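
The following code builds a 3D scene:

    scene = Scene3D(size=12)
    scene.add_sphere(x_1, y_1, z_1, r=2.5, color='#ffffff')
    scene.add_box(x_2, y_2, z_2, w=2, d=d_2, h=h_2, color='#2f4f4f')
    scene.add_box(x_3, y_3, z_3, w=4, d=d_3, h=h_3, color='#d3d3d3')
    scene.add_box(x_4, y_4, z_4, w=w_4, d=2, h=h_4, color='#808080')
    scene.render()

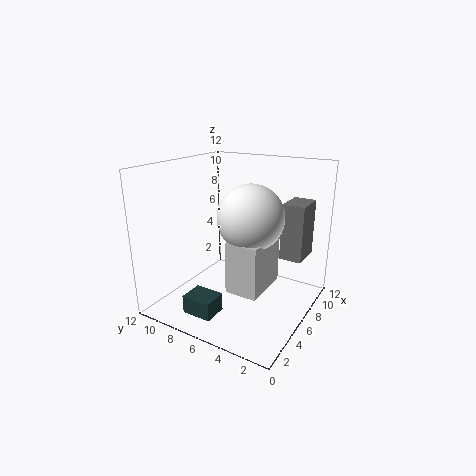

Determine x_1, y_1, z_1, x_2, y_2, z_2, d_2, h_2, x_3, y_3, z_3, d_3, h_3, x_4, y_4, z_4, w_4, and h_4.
x_1 = 4.5, y_1 = 4, z_1 = 8.5, x_2 = 1.5, y_2 = 6, z_2 = 0.5, d_2 = 2.5, h_2 = 1.5, x_3 = 2.5, y_3 = 2.5, z_3 = 3, d_3 = 2.5, h_3 = 4, x_4 = 9, y_4 = 1.5, z_4 = 3.5, w_4 = 3, h_4 = 5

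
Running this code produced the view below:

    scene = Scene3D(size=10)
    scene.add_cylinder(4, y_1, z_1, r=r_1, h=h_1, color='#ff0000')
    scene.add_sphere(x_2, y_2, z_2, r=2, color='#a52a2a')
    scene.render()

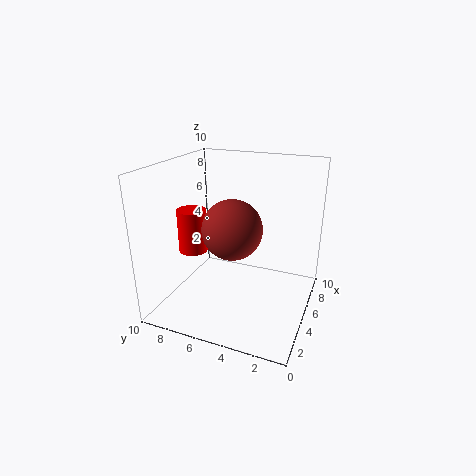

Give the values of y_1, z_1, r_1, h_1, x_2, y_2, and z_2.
y_1 = 8
z_1 = 4
r_1 = 1
h_1 = 3
x_2 = 4
y_2 = 5
z_2 = 6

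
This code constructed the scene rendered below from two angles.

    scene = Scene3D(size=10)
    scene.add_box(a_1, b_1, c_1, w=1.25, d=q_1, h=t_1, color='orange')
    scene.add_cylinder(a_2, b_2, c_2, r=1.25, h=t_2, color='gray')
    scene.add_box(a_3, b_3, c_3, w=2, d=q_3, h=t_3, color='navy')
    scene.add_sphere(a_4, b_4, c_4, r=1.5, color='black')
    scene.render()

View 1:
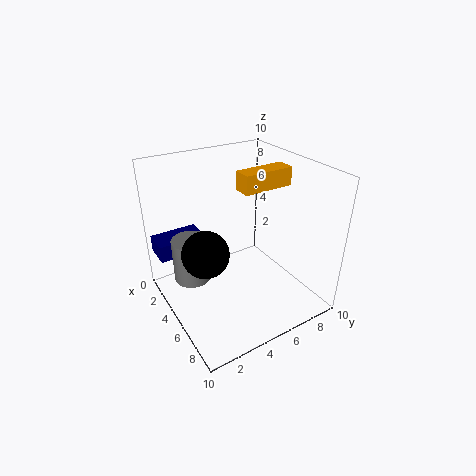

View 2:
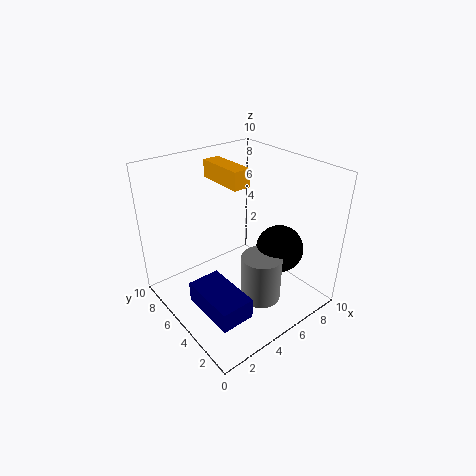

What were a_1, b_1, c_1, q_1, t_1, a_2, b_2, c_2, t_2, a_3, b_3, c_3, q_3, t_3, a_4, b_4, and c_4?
a_1 = 4.75
b_1 = 5
c_1 = 8.5
q_1 = 3.5
t_1 = 1.25
a_2 = 4.25
b_2 = 1.75
c_2 = 2.5
t_2 = 3
a_3 = 0.25
b_3 = 0.25
c_3 = 3
q_3 = 3.5
t_3 = 1.25
a_4 = 6
b_4 = 2
c_4 = 5.25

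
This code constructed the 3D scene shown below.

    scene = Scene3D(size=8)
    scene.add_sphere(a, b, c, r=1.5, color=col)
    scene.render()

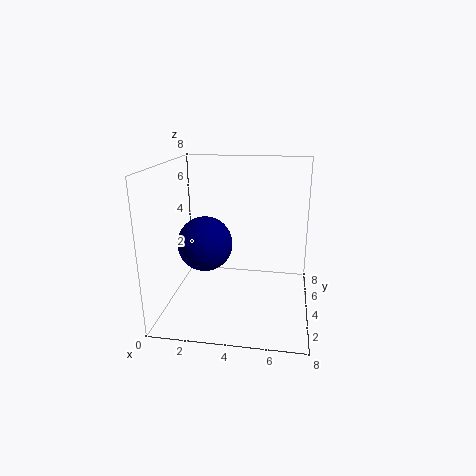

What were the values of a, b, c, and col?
a = 2.25; b = 3.5; c = 3.75; col = 'navy'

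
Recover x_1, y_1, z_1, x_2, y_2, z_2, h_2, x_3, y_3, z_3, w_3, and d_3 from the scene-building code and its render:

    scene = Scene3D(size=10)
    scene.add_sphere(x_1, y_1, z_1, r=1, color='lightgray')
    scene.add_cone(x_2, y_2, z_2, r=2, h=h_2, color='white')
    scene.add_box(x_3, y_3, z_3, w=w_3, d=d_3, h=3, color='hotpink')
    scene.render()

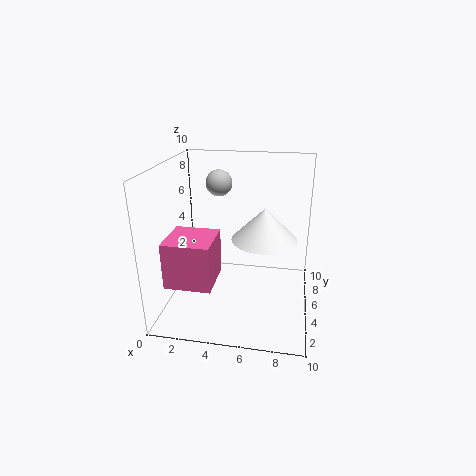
x_1 = 3
y_1 = 8
z_1 = 8
x_2 = 7
y_2 = 3
z_2 = 6
h_2 = 2
x_3 = 1
y_3 = 1
z_3 = 3
w_3 = 3
d_3 = 3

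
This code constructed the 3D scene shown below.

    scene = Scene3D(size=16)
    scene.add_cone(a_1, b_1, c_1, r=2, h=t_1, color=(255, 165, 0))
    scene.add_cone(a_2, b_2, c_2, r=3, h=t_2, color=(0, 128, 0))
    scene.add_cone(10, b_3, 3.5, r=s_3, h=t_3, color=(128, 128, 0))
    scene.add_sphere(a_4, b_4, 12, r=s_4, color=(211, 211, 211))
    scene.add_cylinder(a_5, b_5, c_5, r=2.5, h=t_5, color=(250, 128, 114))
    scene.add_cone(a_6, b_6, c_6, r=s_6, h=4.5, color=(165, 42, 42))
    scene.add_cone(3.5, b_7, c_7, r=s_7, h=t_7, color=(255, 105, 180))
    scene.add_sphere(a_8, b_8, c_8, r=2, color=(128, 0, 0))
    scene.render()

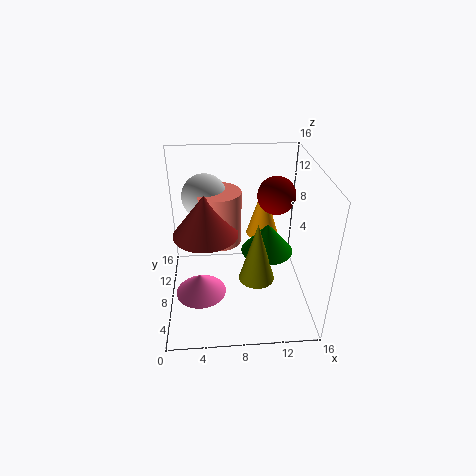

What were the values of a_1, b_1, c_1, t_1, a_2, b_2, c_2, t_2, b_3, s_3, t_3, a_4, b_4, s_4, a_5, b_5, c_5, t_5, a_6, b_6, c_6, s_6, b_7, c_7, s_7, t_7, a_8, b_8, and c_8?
a_1 = 11.5
b_1 = 13
c_1 = 5.5
t_1 = 6.5
a_2 = 11.5
b_2 = 9
c_2 = 5.5
t_2 = 3.5
b_3 = 6.5
s_3 = 2
t_3 = 7
a_4 = 4.5
b_4 = 10.5
s_4 = 2.5
a_5 = 6
b_5 = 9.5
c_5 = 7
t_5 = 6
a_6 = 4.5
b_6 = 7.5
c_6 = 9
s_6 = 3.5
b_7 = 8
c_7 = 0.5
s_7 = 3
t_7 = 2.5
a_8 = 12
b_8 = 8
c_8 = 13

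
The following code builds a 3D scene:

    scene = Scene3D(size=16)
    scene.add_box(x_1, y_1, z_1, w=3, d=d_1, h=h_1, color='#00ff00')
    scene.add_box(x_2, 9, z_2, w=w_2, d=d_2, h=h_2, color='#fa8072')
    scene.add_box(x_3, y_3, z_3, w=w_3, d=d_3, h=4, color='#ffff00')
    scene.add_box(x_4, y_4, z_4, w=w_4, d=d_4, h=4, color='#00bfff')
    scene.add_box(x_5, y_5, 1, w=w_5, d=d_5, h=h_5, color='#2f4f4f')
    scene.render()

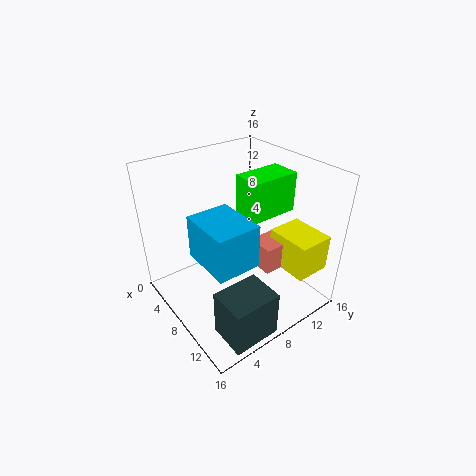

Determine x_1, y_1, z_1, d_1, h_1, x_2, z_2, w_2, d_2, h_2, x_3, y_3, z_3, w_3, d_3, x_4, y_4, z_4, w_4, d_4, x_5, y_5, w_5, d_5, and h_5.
x_1 = 9, y_1 = 7, z_1 = 12, d_1 = 5, h_1 = 4, x_2 = 9, z_2 = 5, w_2 = 3, d_2 = 3, h_2 = 3, x_3 = 10, y_3 = 11, z_3 = 5, w_3 = 5, d_3 = 4, x_4 = 10, y_4 = 1, z_4 = 10, w_4 = 5, d_4 = 4, x_5 = 12, y_5 = 2, w_5 = 4, d_5 = 5, h_5 = 5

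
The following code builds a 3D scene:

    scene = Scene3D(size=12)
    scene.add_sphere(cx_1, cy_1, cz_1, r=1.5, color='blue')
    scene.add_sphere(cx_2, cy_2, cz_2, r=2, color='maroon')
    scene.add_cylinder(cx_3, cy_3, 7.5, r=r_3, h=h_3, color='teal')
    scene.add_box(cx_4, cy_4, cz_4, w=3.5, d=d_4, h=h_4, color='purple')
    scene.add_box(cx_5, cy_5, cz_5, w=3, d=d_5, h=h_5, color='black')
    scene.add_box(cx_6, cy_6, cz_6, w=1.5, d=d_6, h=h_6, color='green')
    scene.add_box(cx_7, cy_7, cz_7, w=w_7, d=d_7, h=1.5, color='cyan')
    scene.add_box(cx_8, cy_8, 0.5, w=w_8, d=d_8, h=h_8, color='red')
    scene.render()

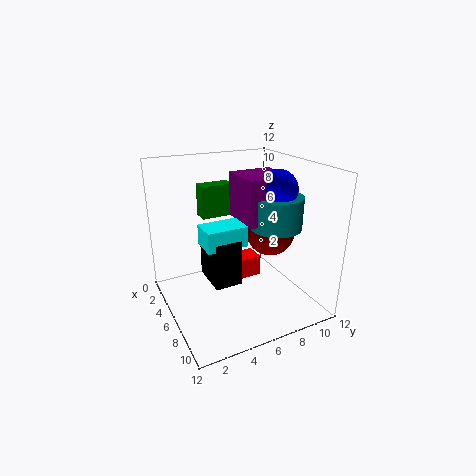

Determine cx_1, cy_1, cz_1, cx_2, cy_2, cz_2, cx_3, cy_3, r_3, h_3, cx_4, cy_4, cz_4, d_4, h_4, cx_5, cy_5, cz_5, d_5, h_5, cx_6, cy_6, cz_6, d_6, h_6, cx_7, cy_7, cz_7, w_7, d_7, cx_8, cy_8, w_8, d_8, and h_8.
cx_1 = 8.5, cy_1 = 8, cz_1 = 10.5, cx_2 = 7, cy_2 = 8.5, cz_2 = 6.5, cx_3 = 8.5, cy_3 = 8, r_3 = 2, h_3 = 2.5, cx_4 = 5.5, cy_4 = 5.5, cz_4 = 8, d_4 = 3.5, h_4 = 3.5, cx_5 = 6.5, cy_5 = 2.5, cz_5 = 4, d_5 = 2, h_5 = 3.5, cx_6 = 0.5, cy_6 = 4.5, cz_6 = 6.5, d_6 = 3, h_6 = 3, cx_7 = 7.5, cy_7 = 2, cz_7 = 7, w_7 = 2, d_7 = 3, cx_8 = 2, cy_8 = 7, w_8 = 2, d_8 = 2.5, h_8 = 2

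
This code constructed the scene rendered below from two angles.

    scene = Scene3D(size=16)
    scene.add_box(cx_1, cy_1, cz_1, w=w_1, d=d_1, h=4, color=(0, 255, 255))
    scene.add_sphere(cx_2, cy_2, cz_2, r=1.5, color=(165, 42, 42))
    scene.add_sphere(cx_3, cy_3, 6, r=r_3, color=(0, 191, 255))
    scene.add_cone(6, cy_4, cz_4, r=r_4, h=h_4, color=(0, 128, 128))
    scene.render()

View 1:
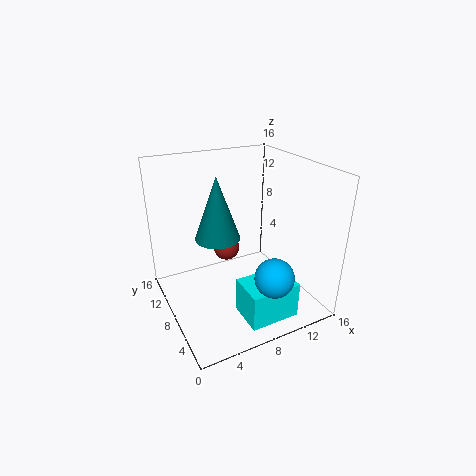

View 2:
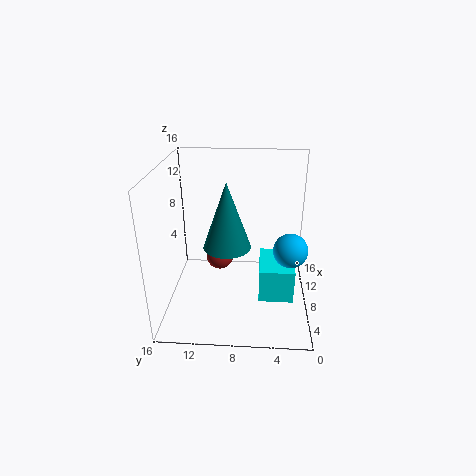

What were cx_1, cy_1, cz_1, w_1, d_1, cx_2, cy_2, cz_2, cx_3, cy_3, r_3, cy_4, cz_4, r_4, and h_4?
cx_1 = 6.5
cy_1 = 1.5
cz_1 = 0.5
w_1 = 5.5
d_1 = 4
cx_2 = 7.5
cy_2 = 10
cz_2 = 6
cx_3 = 9
cy_3 = 2
r_3 = 2
cy_4 = 9
cz_4 = 8
r_4 = 2.5
h_4 = 7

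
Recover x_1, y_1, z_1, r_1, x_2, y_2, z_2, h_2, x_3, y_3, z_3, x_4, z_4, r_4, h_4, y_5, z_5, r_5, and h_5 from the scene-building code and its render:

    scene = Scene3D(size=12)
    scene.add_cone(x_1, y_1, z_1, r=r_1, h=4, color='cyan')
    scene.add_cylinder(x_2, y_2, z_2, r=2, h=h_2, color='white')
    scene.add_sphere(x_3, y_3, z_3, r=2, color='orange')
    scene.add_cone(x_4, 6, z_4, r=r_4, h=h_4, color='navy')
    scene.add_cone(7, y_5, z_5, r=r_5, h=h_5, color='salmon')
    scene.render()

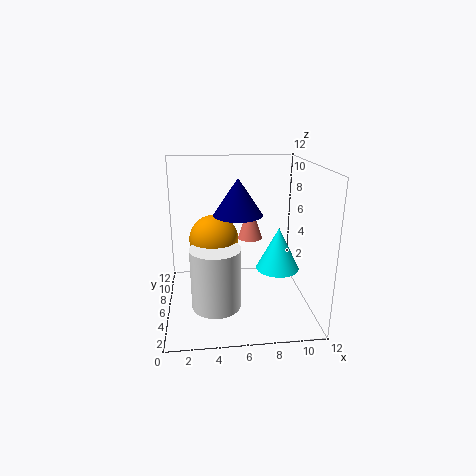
x_1 = 10, y_1 = 8, z_1 = 2, r_1 = 2, x_2 = 4, y_2 = 4, z_2 = 1, h_2 = 5, x_3 = 4, y_3 = 6, z_3 = 6, x_4 = 6, z_4 = 8, r_4 = 2, h_4 = 3, y_5 = 6, z_5 = 6, r_5 = 1, h_5 = 3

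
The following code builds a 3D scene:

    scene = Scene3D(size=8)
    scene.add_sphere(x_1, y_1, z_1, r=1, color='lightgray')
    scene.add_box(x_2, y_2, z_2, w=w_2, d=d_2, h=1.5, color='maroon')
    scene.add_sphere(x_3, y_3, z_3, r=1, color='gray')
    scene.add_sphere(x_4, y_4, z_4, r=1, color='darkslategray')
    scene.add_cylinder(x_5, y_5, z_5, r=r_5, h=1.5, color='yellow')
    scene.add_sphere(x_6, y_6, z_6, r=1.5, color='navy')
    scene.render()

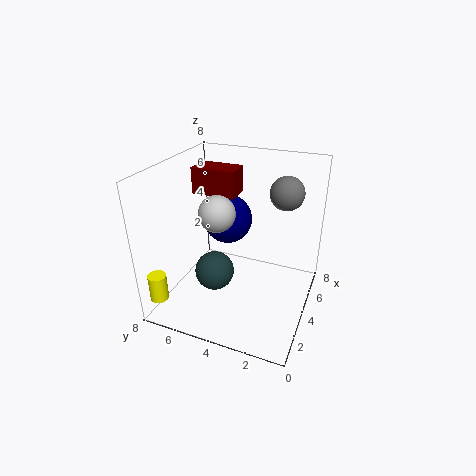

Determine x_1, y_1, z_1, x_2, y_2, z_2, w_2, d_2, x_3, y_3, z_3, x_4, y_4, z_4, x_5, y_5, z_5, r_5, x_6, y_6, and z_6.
x_1 = 3.5
y_1 = 5
z_1 = 5.5
x_2 = 4.5
y_2 = 4.5
z_2 = 6
w_2 = 1.5
d_2 = 2.5
x_3 = 6.5
y_3 = 2
z_3 = 6
x_4 = 2
y_4 = 4.5
z_4 = 3
x_5 = 1
y_5 = 7.5
z_5 = 1
r_5 = 0.5
x_6 = 6
y_6 = 5.5
z_6 = 4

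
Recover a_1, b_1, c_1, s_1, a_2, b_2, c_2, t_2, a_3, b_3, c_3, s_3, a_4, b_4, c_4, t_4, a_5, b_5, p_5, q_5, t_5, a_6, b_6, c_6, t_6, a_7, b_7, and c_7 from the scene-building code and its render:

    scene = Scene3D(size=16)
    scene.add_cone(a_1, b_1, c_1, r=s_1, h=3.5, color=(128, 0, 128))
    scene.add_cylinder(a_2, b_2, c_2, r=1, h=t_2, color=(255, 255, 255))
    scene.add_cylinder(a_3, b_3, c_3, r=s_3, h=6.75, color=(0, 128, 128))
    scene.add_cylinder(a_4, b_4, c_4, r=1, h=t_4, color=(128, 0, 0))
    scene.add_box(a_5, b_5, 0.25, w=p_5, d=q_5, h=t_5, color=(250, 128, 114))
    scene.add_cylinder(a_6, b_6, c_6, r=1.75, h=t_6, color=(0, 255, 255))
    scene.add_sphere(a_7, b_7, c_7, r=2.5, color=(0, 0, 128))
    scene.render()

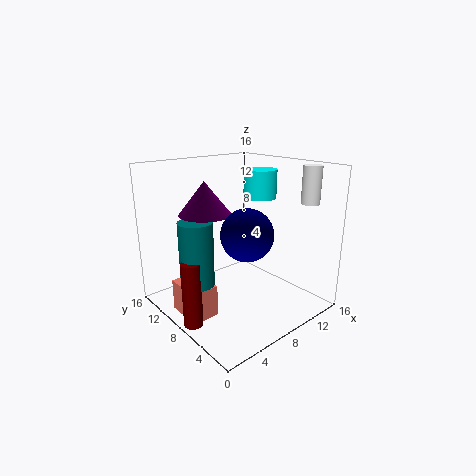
a_1 = 4.75
b_1 = 9.5
c_1 = 11
s_1 = 2.75
a_2 = 13.5
b_2 = 2.75
c_2 = 12
t_2 = 4
a_3 = 2.5
b_3 = 8
c_3 = 4.25
s_3 = 1.75
a_4 = 1.25
b_4 = 7.25
c_4 = 0.25
t_4 = 7
a_5 = 1.25
b_5 = 7
p_5 = 3
q_5 = 4.25
t_5 = 3.5
a_6 = 10
b_6 = 6.75
c_6 = 12.5
t_6 = 3
a_7 = 5.25
b_7 = 3.5
c_7 = 10.25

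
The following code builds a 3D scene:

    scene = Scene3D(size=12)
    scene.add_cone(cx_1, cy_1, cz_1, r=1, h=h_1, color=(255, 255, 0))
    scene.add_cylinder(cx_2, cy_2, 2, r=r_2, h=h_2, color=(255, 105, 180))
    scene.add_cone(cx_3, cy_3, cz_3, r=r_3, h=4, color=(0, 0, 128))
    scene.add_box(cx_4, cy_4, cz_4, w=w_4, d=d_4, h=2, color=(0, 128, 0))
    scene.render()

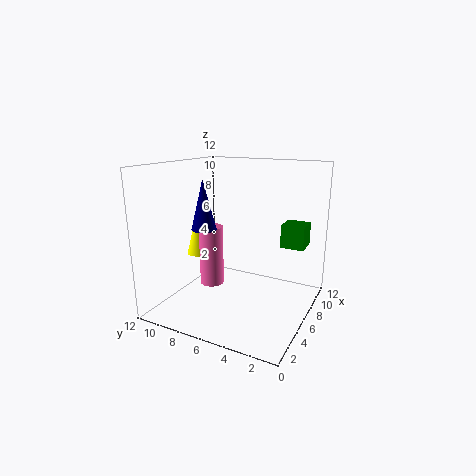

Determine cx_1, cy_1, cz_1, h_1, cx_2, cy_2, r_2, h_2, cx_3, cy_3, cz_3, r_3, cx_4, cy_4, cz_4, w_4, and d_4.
cx_1 = 6, cy_1 = 10, cz_1 = 4, h_1 = 4, cx_2 = 5, cy_2 = 8, r_2 = 1, h_2 = 5, cx_3 = 4, cy_3 = 8, cz_3 = 7, r_3 = 1, cx_4 = 8, cy_4 = 1, cz_4 = 5, w_4 = 2, d_4 = 2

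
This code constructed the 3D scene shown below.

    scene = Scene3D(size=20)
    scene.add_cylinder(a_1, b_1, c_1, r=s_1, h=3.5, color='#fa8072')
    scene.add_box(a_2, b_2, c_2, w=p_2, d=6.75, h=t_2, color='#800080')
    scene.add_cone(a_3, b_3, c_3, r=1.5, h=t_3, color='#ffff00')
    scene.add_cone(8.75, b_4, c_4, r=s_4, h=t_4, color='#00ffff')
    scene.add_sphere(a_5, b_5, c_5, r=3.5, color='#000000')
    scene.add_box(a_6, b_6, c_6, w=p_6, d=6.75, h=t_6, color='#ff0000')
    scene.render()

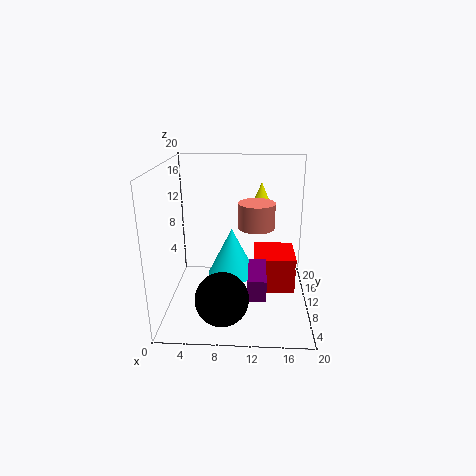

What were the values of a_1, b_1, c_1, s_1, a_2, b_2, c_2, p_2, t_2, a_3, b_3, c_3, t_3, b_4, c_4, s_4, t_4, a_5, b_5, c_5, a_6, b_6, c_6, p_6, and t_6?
a_1 = 12.5; b_1 = 10.25; c_1 = 11.5; s_1 = 2.5; a_2 = 11.5; b_2 = 5; c_2 = 3; p_2 = 2.5; t_2 = 3; a_3 = 13.25; b_3 = 18.25; c_3 = 12.5; t_3 = 3.5; b_4 = 14.75; c_4 = 2; s_4 = 3.75; t_4 = 7.5; a_5 = 8.25; b_5 = 4.25; c_5 = 3.75; a_6 = 12.25; b_6 = 11.25; c_6 = 0.5; p_6 = 6.25; t_6 = 5.5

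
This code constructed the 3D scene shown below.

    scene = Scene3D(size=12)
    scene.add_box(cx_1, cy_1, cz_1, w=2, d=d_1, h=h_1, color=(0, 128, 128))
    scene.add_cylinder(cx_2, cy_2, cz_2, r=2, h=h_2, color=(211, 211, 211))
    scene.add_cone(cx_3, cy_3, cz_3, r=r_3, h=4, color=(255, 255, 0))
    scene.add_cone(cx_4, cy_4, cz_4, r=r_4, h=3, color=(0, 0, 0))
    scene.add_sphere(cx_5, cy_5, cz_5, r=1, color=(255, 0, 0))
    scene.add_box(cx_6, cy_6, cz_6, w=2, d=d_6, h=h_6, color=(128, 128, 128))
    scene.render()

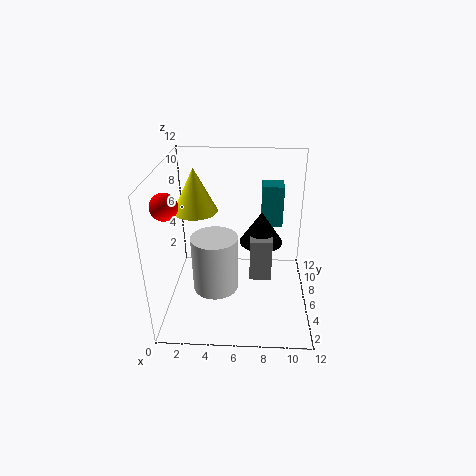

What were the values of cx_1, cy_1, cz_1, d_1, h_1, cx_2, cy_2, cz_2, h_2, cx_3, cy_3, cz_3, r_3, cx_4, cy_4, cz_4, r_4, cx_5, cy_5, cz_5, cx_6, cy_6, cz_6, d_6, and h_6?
cx_1 = 8
cy_1 = 10
cz_1 = 5
d_1 = 2
h_1 = 4
cx_2 = 4
cy_2 = 6
cz_2 = 1
h_2 = 5
cx_3 = 2
cy_3 = 9
cz_3 = 7
r_3 = 2
cx_4 = 8
cy_4 = 9
cz_4 = 4
r_4 = 2
cx_5 = 1
cy_5 = 3
cz_5 = 10
cx_6 = 7
cy_6 = 7
cz_6 = 1
d_6 = 2
h_6 = 4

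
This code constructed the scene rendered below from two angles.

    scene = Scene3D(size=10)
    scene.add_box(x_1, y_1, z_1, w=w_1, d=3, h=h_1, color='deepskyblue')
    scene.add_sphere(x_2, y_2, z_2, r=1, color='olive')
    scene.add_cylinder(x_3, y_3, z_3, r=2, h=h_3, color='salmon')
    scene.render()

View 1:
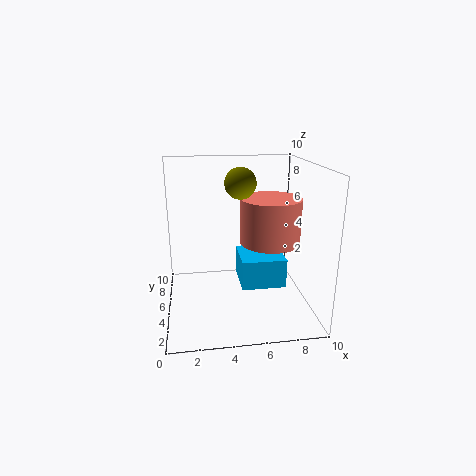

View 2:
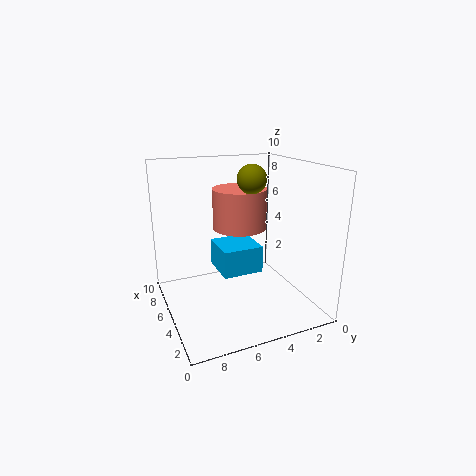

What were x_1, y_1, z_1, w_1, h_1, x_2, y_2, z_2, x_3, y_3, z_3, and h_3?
x_1 = 5, y_1 = 3, z_1 = 2, w_1 = 3, h_1 = 2, x_2 = 5, y_2 = 4, z_2 = 9, x_3 = 7, y_3 = 4, z_3 = 5, h_3 = 3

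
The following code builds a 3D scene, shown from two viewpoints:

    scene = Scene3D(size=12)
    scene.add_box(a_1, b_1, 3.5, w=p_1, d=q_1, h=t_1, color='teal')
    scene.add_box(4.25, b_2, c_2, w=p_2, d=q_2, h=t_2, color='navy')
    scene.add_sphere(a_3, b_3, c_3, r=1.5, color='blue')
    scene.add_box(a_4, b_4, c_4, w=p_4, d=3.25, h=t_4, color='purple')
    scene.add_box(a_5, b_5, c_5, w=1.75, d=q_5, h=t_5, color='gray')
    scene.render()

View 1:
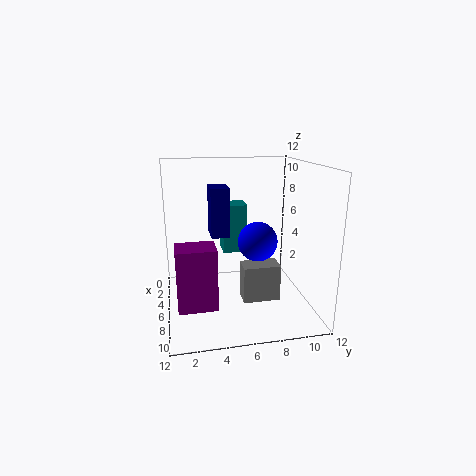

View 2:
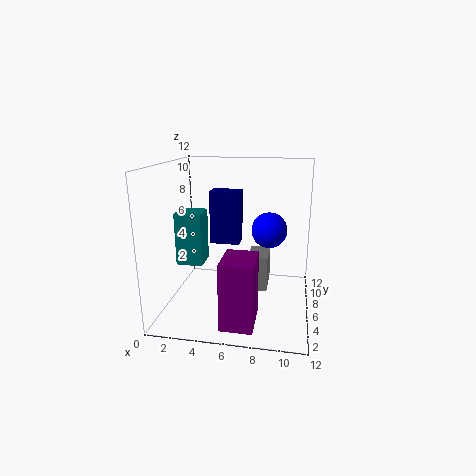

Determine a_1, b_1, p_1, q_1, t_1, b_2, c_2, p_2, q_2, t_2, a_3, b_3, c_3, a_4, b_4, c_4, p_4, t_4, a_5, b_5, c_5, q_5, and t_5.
a_1 = 0.75; b_1 = 5.25; p_1 = 2.25; q_1 = 2.25; t_1 = 4.5; b_2 = 3.75; c_2 = 6.25; p_2 = 2.25; q_2 = 1.5; t_2 = 4; a_3 = 8.5; b_3 = 7; c_3 = 6.5; a_4 = 5.5; b_4 = 0.75; c_4 = 0.5; p_4 = 2.5; t_4 = 5.25; a_5 = 6.75; b_5 = 6; c_5 = 1.25; q_5 = 3; t_5 = 3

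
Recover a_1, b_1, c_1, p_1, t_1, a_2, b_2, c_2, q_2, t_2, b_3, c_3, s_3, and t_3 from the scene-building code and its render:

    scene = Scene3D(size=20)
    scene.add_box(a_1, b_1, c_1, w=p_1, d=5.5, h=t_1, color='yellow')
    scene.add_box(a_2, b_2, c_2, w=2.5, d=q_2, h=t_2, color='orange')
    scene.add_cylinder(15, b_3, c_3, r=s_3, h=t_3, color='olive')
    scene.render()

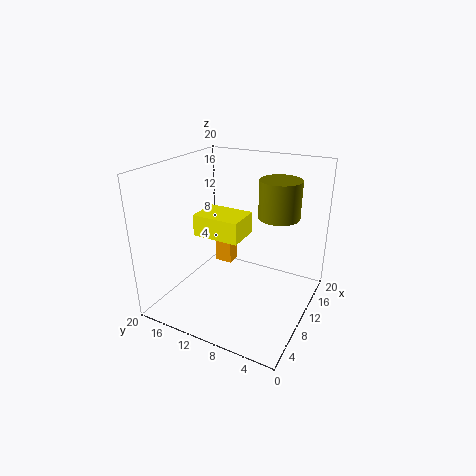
a_1 = 2
b_1 = 6
c_1 = 13.5
p_1 = 4
t_1 = 2.5
a_2 = 17.5
b_2 = 15.5
c_2 = 0.5
q_2 = 3
t_2 = 5
b_3 = 6
c_3 = 12
s_3 = 3
t_3 = 5.5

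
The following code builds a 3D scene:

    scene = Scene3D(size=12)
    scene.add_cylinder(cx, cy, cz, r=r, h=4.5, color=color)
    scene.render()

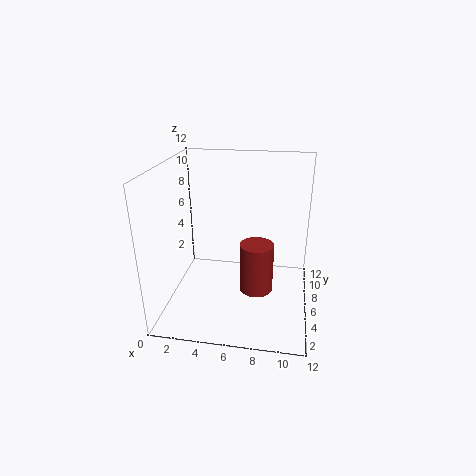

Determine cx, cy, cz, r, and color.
cx = 7.5; cy = 7; cz = 0.5; r = 1.5; color = 'brown'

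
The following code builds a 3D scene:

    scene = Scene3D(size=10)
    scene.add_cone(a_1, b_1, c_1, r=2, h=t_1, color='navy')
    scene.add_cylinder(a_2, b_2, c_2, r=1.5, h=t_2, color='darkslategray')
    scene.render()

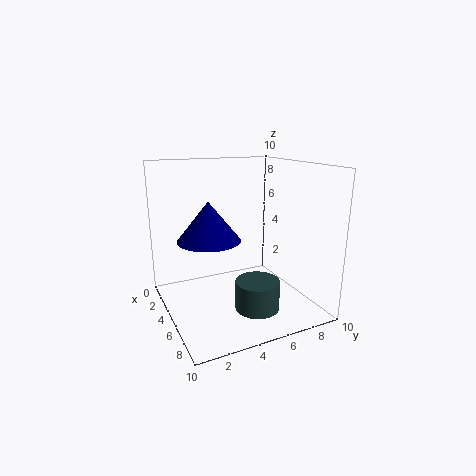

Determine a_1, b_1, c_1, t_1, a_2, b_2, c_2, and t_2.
a_1 = 6, b_1 = 2.5, c_1 = 5.5, t_1 = 2.5, a_2 = 7, b_2 = 5.5, c_2 = 0.5, t_2 = 2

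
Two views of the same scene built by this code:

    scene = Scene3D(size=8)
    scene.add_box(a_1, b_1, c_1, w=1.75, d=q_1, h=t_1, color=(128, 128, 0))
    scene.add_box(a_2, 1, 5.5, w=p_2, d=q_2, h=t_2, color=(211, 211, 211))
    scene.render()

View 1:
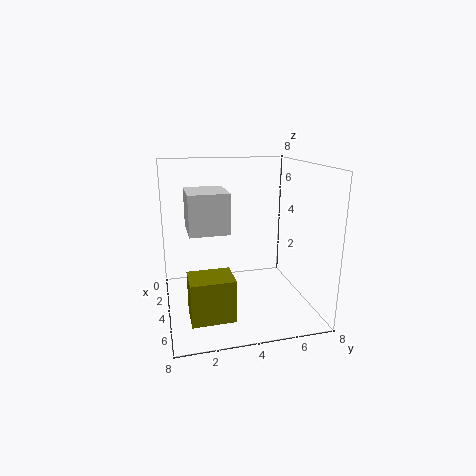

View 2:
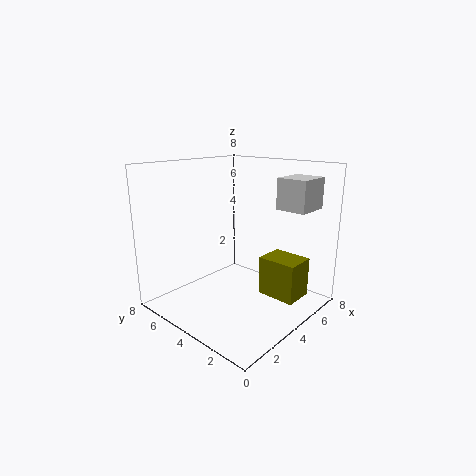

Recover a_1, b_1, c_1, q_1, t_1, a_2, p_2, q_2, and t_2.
a_1 = 5; b_1 = 1; c_1 = 0.5; q_1 = 2.25; t_1 = 2.25; a_2 = 5.75; p_2 = 2; q_2 = 1.75; t_2 = 1.75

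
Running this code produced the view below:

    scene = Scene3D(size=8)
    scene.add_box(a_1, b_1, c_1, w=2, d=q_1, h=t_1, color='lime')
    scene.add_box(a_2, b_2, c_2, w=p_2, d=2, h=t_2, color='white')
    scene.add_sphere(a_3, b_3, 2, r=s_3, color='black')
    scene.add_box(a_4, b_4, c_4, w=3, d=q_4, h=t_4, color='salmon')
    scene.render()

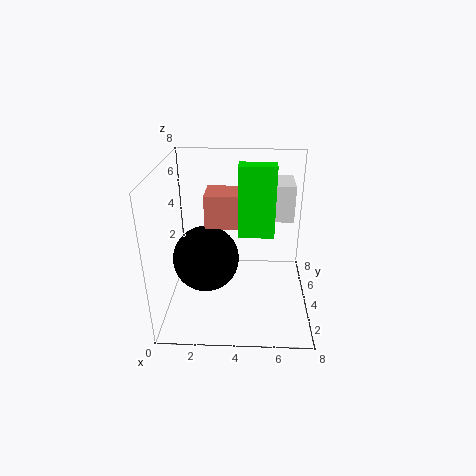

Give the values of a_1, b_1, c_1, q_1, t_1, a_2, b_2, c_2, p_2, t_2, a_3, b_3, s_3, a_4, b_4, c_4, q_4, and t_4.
a_1 = 4, b_1 = 4, c_1 = 4, q_1 = 1, t_1 = 4, a_2 = 5, b_2 = 4, c_2 = 5, p_2 = 2, t_2 = 2, a_3 = 2, b_3 = 5, s_3 = 2, a_4 = 2, b_4 = 5, c_4 = 4, q_4 = 2, t_4 = 2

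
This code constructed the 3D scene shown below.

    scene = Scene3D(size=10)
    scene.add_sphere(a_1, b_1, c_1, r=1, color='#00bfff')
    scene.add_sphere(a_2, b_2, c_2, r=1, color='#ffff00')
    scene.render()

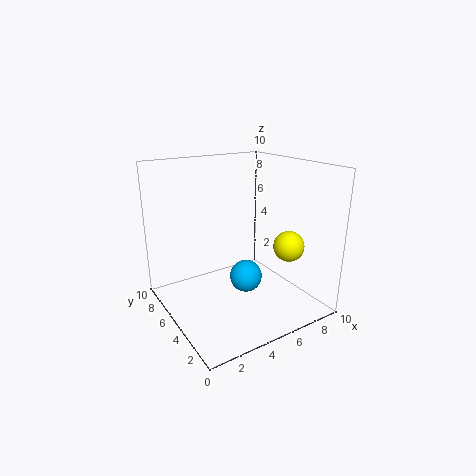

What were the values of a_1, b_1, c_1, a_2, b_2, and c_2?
a_1 = 4, b_1 = 2.5, c_1 = 3.5, a_2 = 7, b_2 = 2, c_2 = 5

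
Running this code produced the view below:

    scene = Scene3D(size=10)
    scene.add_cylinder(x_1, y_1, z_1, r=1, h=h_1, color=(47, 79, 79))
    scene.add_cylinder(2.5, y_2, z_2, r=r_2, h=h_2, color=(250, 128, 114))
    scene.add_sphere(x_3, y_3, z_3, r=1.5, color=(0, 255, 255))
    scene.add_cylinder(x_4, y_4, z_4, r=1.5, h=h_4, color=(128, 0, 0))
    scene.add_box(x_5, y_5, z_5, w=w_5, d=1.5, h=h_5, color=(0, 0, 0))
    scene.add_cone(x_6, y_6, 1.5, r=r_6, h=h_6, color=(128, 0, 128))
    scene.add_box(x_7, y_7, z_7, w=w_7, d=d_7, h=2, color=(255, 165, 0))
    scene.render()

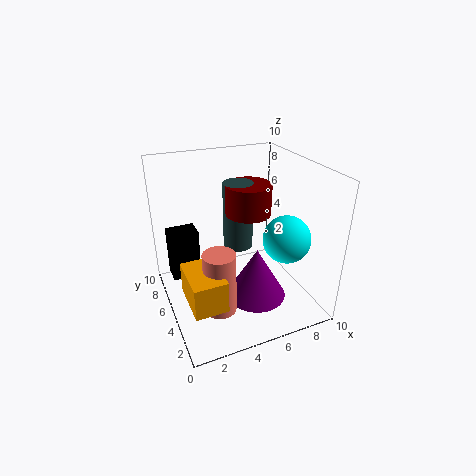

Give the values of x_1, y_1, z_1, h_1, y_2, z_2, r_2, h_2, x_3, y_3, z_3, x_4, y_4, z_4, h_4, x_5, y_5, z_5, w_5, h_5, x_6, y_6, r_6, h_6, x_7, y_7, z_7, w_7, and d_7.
x_1 = 5, y_1 = 5, z_1 = 4.5, h_1 = 4.5, y_2 = 2, z_2 = 2, r_2 = 1, h_2 = 4, x_3 = 7, y_3 = 2, z_3 = 6, x_4 = 5.5, y_4 = 4.5, z_4 = 7, h_4 = 2, x_5 = 0.5, y_5 = 6, z_5 = 2, w_5 = 2, h_5 = 3.5, x_6 = 5.5, y_6 = 3, r_6 = 2, h_6 = 3.5, x_7 = 0.5, y_7 = 0.5, z_7 = 3, w_7 = 2, d_7 = 3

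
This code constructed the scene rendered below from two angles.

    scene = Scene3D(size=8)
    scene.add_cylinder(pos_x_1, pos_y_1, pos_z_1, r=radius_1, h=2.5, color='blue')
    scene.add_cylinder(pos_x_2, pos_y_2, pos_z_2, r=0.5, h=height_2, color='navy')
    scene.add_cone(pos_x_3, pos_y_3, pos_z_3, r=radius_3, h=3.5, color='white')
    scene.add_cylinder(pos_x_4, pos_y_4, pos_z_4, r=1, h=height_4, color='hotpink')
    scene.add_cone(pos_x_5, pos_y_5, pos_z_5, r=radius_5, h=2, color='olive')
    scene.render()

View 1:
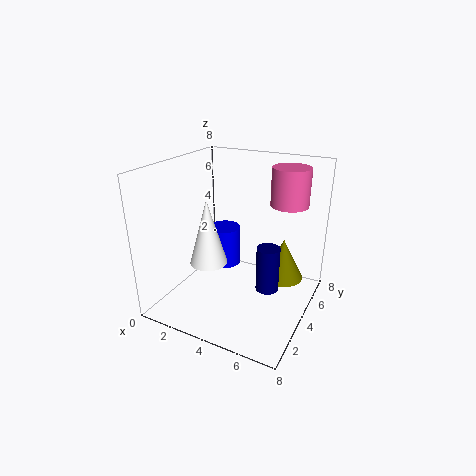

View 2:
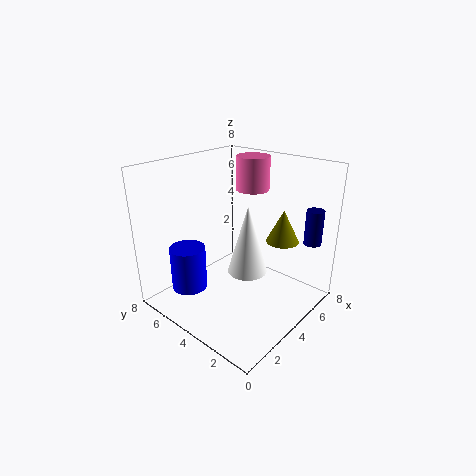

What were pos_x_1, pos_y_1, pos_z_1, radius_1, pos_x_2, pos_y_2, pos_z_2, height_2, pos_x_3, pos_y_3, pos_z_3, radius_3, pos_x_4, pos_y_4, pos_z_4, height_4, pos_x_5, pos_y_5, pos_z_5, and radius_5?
pos_x_1 = 2, pos_y_1 = 6, pos_z_1 = 1, radius_1 = 1, pos_x_2 = 7, pos_y_2 = 1, pos_z_2 = 3.5, height_2 = 2, pos_x_3 = 3, pos_y_3 = 2.5, pos_z_3 = 3, radius_3 = 1, pos_x_4 = 6.5, pos_y_4 = 5, pos_z_4 = 6, height_4 = 2, pos_x_5 = 7, pos_y_5 = 3, pos_z_5 = 3, radius_5 = 1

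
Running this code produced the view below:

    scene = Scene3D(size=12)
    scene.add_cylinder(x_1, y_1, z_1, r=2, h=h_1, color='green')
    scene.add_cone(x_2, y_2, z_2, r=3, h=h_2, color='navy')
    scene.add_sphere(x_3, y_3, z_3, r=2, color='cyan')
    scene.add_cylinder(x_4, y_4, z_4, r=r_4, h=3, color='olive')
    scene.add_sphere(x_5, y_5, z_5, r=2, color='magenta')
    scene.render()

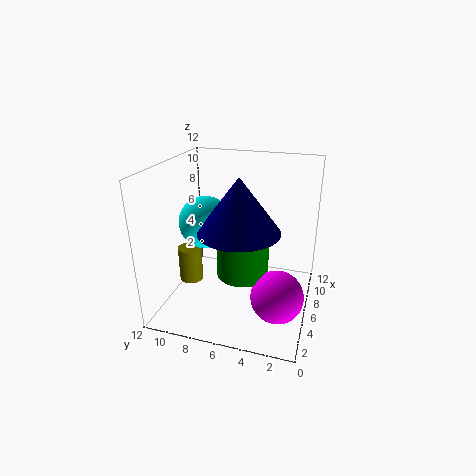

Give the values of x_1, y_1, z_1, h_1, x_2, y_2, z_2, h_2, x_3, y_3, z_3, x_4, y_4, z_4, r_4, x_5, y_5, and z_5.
x_1 = 4; y_1 = 5; z_1 = 4; h_1 = 4; x_2 = 3; y_2 = 5; z_2 = 8; h_2 = 4; x_3 = 4; y_3 = 8; z_3 = 8; x_4 = 5; y_4 = 10; z_4 = 2; r_4 = 1; x_5 = 3; y_5 = 2; z_5 = 3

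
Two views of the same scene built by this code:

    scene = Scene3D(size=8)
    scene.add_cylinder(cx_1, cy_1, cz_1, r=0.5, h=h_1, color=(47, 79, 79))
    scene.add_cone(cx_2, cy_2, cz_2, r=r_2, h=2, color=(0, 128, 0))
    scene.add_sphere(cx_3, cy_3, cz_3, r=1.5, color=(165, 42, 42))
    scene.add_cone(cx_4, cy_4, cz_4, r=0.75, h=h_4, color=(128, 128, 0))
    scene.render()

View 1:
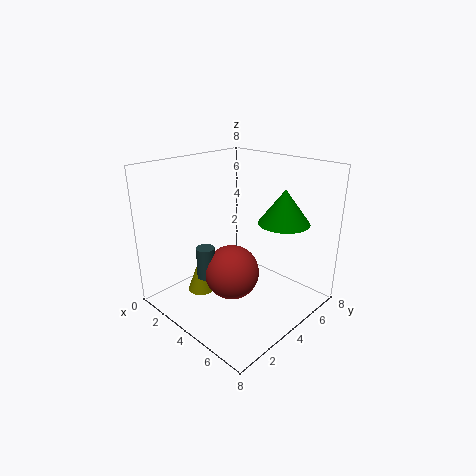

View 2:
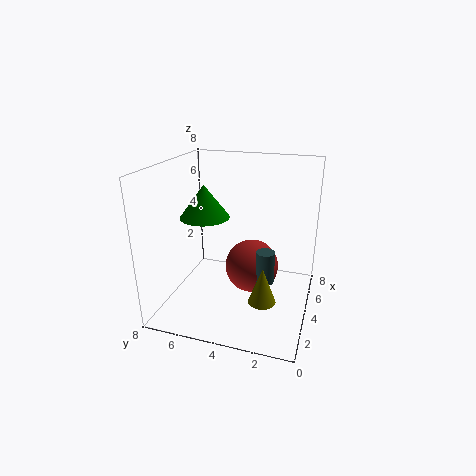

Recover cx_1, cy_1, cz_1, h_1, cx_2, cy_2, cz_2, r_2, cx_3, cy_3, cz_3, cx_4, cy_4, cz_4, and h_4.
cx_1 = 3.25; cy_1 = 2.25; cz_1 = 2; h_1 = 1.75; cx_2 = 5.25; cy_2 = 6.5; cz_2 = 4.5; r_2 = 1.5; cx_3 = 4.25; cy_3 = 3.25; cz_3 = 2.25; cx_4 = 2.75; cy_4 = 2.25; cz_4 = 1; h_4 = 2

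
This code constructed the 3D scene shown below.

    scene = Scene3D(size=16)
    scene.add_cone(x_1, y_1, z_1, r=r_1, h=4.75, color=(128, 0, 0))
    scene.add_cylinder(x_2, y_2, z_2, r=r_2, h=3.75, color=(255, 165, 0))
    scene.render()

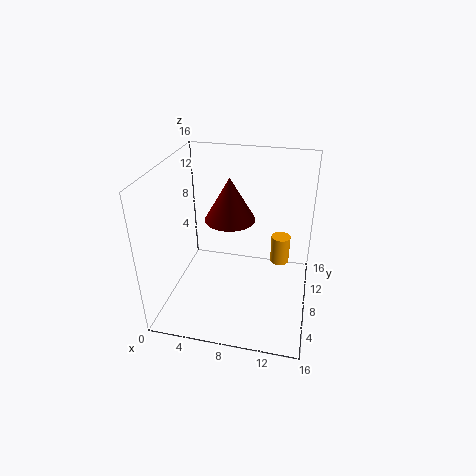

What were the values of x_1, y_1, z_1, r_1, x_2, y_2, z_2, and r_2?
x_1 = 7; y_1 = 8.5; z_1 = 10; r_1 = 2.75; x_2 = 12.25; y_2 = 14.75; z_2 = 1; r_2 = 1.25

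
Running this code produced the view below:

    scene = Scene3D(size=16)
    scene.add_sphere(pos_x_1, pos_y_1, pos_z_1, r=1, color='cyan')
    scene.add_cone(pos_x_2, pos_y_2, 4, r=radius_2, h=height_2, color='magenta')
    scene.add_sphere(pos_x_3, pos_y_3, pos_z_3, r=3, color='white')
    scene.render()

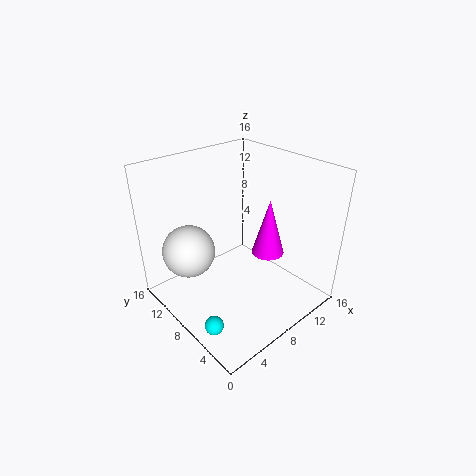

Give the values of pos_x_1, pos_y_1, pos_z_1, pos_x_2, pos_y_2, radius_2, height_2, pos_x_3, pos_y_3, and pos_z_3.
pos_x_1 = 2; pos_y_1 = 5; pos_z_1 = 1; pos_x_2 = 13; pos_y_2 = 8; radius_2 = 2; height_2 = 7; pos_x_3 = 4; pos_y_3 = 12; pos_z_3 = 6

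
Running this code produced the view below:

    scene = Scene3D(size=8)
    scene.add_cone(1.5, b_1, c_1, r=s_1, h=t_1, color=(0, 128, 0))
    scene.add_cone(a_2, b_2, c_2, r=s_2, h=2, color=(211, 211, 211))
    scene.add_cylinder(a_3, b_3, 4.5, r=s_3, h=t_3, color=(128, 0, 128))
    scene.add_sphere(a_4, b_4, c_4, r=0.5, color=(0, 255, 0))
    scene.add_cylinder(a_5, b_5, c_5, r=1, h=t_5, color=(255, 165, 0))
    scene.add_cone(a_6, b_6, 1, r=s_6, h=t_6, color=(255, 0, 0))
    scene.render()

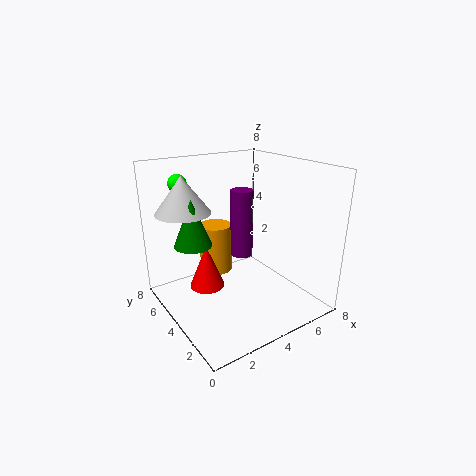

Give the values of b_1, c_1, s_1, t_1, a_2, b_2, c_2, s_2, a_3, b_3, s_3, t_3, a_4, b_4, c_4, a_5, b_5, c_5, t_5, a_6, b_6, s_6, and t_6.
b_1 = 4.5; c_1 = 4; s_1 = 1; t_1 = 2.5; a_2 = 1.5; b_2 = 5.5; c_2 = 5.5; s_2 = 1.5; a_3 = 2.5; b_3 = 1.5; s_3 = 0.5; t_3 = 3; a_4 = 1.5; b_4 = 6; c_4 = 7; a_5 = 4; b_5 = 6.5; c_5 = 1; t_5 = 3; a_6 = 2.5; b_6 = 5; s_6 = 1; t_6 = 2.5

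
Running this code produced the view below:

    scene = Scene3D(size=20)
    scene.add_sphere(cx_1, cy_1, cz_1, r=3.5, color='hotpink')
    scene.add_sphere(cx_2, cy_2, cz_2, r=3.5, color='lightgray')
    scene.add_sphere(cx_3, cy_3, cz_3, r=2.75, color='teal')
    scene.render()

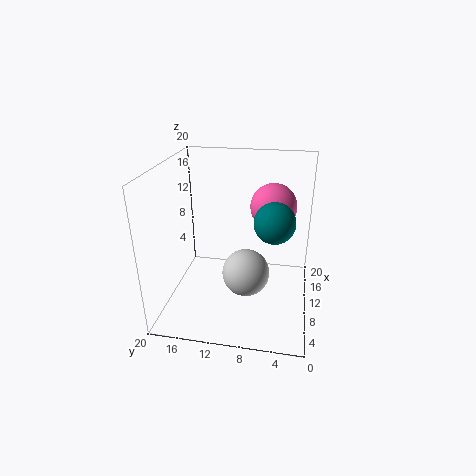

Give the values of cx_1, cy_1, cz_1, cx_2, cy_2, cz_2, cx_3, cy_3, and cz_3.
cx_1 = 16.25, cy_1 = 5.75, cz_1 = 12.5, cx_2 = 11, cy_2 = 9, cz_2 = 3.75, cx_3 = 9.25, cy_3 = 5, cz_3 = 13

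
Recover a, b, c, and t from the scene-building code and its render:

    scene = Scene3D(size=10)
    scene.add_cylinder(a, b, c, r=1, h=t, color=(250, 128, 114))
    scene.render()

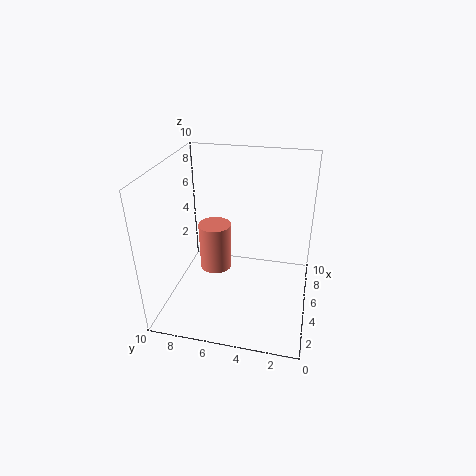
a = 3, b = 6, c = 4, t = 3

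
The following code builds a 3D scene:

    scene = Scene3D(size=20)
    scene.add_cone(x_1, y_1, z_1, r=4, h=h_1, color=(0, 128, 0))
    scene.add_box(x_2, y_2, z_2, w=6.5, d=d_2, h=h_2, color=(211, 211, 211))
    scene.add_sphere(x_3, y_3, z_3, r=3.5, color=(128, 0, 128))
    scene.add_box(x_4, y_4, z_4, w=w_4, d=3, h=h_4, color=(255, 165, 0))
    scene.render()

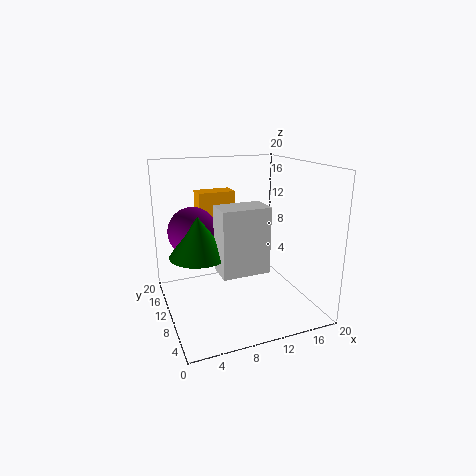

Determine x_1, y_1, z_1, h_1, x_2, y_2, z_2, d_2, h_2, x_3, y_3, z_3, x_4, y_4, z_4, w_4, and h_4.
x_1 = 4.5, y_1 = 10.5, z_1 = 8, h_1 = 5.5, x_2 = 6.5, y_2 = 6, z_2 = 6, d_2 = 4, h_2 = 9, x_3 = 4.5, y_3 = 13.5, z_3 = 10.5, x_4 = 6, y_4 = 15, z_4 = 10.5, w_4 = 5.5, h_4 = 5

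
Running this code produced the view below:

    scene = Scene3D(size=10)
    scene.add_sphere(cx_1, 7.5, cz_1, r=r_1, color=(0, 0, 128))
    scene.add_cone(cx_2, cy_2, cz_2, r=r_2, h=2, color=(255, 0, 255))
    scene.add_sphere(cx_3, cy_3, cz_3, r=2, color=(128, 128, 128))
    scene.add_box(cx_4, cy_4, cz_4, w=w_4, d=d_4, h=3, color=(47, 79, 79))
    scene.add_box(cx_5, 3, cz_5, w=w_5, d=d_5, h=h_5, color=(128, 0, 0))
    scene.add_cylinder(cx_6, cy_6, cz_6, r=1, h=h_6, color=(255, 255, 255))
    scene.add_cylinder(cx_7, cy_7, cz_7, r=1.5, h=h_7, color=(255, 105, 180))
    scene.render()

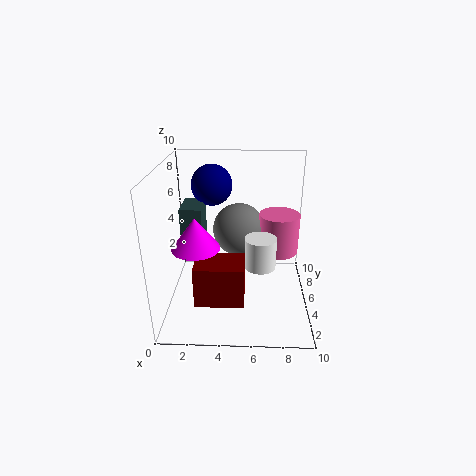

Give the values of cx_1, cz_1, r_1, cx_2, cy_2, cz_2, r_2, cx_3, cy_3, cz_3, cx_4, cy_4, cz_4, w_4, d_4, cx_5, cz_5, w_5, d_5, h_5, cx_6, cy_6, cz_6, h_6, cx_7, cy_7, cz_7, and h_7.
cx_1 = 3
cz_1 = 8
r_1 = 1.5
cx_2 = 2.5
cy_2 = 2.5
cz_2 = 5.5
r_2 = 1.5
cx_3 = 5
cy_3 = 7.5
cz_3 = 4.5
cx_4 = 1
cy_4 = 5
cz_4 = 4
w_4 = 1.5
d_4 = 2.5
cx_5 = 2
cz_5 = 0.5
w_5 = 3.5
d_5 = 2.5
h_5 = 3
cx_6 = 6.5
cy_6 = 3
cz_6 = 4
h_6 = 2
cx_7 = 8
cy_7 = 7
cz_7 = 3
h_7 = 3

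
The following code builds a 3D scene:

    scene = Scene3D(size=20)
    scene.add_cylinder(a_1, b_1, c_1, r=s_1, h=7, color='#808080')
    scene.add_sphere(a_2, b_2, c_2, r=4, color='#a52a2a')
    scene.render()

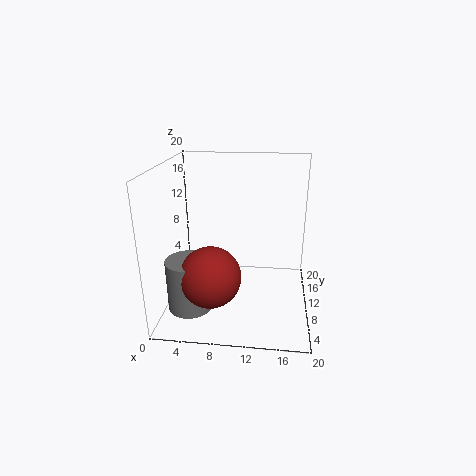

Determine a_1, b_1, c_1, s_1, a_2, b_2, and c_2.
a_1 = 4, b_1 = 5.5, c_1 = 1.5, s_1 = 3, a_2 = 7, b_2 = 5, c_2 = 6.5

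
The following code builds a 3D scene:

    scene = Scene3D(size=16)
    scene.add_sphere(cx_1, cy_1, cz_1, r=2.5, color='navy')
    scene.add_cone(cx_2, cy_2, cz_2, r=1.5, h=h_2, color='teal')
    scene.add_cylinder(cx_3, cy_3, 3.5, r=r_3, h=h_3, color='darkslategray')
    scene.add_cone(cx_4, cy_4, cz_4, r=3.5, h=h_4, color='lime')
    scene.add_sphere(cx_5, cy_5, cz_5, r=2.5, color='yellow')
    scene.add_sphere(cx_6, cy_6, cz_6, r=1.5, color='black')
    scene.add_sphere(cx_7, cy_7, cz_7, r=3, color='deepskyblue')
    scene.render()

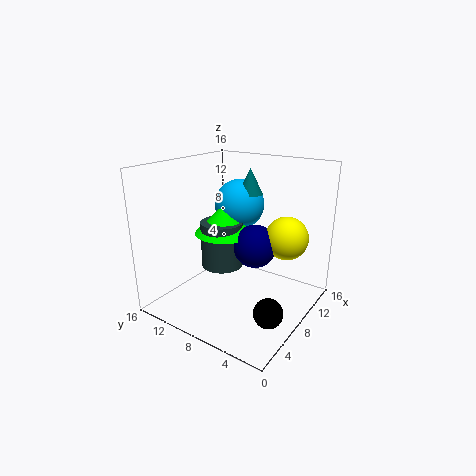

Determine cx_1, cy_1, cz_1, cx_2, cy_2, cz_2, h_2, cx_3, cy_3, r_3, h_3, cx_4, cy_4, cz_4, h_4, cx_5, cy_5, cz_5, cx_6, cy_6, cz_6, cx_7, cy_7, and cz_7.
cx_1 = 10
cy_1 = 7
cz_1 = 6.5
cx_2 = 12
cy_2 = 9
cz_2 = 12
h_2 = 3
cx_3 = 9
cy_3 = 11
r_3 = 2.5
h_3 = 5.5
cx_4 = 9.5
cy_4 = 11
cz_4 = 7.5
h_4 = 3.5
cx_5 = 12
cy_5 = 4
cz_5 = 7.5
cx_6 = 4.5
cy_6 = 2
cz_6 = 2.5
cx_7 = 12
cy_7 = 10.5
cz_7 = 10.5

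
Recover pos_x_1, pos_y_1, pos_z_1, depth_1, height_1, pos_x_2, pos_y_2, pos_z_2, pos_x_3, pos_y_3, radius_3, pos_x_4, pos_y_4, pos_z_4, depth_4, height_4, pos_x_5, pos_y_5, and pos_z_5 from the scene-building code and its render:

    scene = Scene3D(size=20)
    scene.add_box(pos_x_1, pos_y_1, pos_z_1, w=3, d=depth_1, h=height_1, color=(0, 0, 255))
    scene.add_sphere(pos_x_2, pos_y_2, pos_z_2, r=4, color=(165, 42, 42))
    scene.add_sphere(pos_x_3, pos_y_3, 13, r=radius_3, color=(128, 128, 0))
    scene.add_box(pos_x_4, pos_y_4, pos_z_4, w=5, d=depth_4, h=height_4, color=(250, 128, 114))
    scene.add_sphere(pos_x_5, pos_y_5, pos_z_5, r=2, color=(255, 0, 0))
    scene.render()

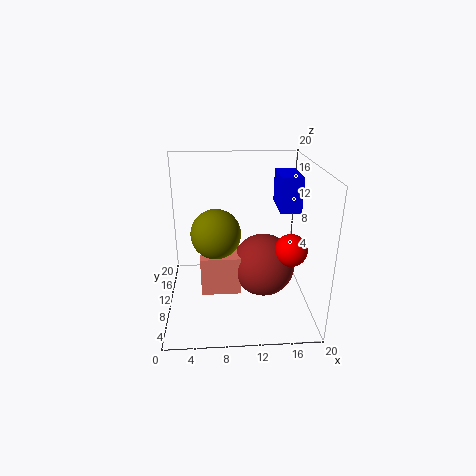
pos_x_1 = 16, pos_y_1 = 11, pos_z_1 = 13, depth_1 = 6, height_1 = 5, pos_x_2 = 13, pos_y_2 = 6, pos_z_2 = 8, pos_x_3 = 7, pos_y_3 = 5, radius_3 = 3, pos_x_4 = 5, pos_y_4 = 4, pos_z_4 = 5, depth_4 = 7, height_4 = 5, pos_x_5 = 16, pos_y_5 = 4, pos_z_5 = 11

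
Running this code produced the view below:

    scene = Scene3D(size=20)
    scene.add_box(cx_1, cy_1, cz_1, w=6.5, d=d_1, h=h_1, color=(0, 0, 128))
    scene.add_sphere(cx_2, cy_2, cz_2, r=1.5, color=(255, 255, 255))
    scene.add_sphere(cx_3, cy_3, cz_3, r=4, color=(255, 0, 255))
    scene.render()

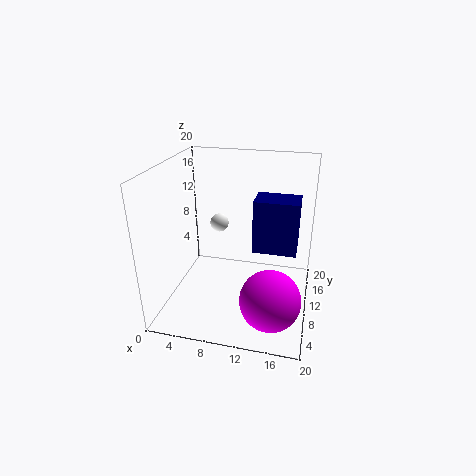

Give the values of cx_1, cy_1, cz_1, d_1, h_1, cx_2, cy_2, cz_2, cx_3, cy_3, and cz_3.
cx_1 = 11.5, cy_1 = 12.5, cz_1 = 6.5, d_1 = 4.5, h_1 = 8, cx_2 = 5, cy_2 = 17.5, cz_2 = 8.5, cx_3 = 15.5, cy_3 = 5, cz_3 = 4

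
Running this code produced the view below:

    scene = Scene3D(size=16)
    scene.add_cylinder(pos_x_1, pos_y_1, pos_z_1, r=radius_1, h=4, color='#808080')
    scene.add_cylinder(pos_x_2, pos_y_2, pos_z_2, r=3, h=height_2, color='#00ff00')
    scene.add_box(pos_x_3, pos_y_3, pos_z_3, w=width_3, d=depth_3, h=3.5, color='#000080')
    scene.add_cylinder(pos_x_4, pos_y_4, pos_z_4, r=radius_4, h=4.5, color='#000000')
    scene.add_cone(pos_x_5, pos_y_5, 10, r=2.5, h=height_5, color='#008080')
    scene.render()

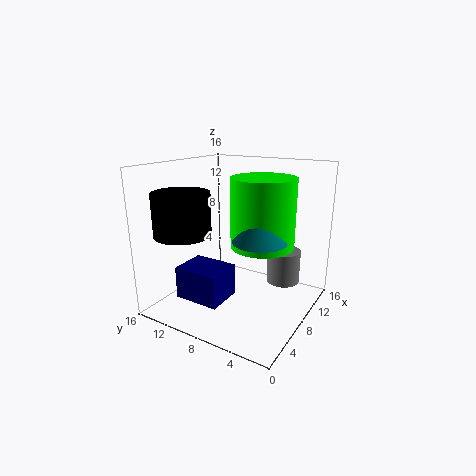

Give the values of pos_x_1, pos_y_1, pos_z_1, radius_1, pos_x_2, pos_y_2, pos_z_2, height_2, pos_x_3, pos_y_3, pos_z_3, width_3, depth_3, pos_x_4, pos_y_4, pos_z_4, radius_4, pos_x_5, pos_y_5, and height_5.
pos_x_1 = 13, pos_y_1 = 4.5, pos_z_1 = 1.5, radius_1 = 2, pos_x_2 = 5, pos_y_2 = 3.5, pos_z_2 = 9, height_2 = 6.5, pos_x_3 = 2.5, pos_y_3 = 7.5, pos_z_3 = 2, width_3 = 4, depth_3 = 5, pos_x_4 = 3.5, pos_y_4 = 12, pos_z_4 = 9, radius_4 = 3, pos_x_5 = 3.5, pos_y_5 = 3, height_5 = 4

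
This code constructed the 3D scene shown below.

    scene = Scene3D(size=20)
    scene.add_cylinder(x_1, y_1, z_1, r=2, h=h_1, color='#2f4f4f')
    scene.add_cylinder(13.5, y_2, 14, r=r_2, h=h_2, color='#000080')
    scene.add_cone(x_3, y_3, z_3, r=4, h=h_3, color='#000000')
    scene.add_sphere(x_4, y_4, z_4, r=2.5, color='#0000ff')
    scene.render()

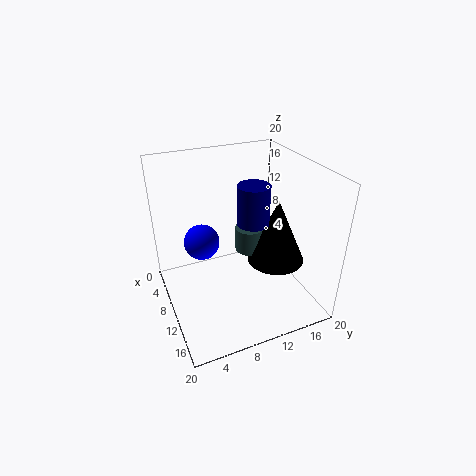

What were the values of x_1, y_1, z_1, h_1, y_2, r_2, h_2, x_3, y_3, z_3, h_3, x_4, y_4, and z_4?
x_1 = 9.5, y_1 = 12, z_1 = 7.5, h_1 = 3.5, y_2 = 10.5, r_2 = 2, h_2 = 5, x_3 = 12, y_3 = 15, z_3 = 6.5, h_3 = 9, x_4 = 7.5, y_4 = 5.5, z_4 = 9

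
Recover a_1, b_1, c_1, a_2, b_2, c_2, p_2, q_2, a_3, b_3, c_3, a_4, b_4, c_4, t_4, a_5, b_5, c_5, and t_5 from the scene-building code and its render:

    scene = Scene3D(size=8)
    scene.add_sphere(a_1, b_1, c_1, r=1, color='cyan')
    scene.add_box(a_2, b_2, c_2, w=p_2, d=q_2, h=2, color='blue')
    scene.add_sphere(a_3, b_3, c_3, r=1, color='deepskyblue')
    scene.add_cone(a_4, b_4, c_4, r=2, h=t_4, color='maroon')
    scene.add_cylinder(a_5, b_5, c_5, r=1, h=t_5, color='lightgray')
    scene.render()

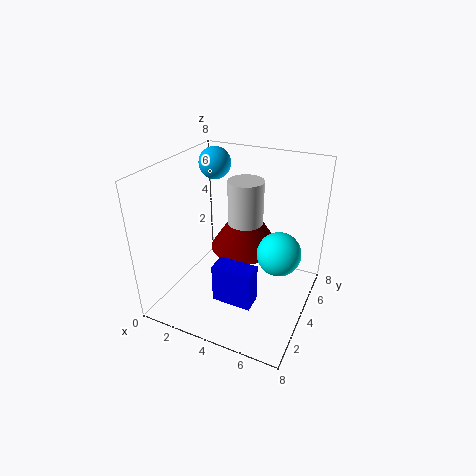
a_1 = 7; b_1 = 2; c_1 = 5; a_2 = 4; b_2 = 1; c_2 = 2; p_2 = 2; q_2 = 1; a_3 = 1; b_3 = 7; c_3 = 7; a_4 = 4; b_4 = 5; c_4 = 3; t_4 = 3; a_5 = 4; b_5 = 5; c_5 = 4; t_5 = 3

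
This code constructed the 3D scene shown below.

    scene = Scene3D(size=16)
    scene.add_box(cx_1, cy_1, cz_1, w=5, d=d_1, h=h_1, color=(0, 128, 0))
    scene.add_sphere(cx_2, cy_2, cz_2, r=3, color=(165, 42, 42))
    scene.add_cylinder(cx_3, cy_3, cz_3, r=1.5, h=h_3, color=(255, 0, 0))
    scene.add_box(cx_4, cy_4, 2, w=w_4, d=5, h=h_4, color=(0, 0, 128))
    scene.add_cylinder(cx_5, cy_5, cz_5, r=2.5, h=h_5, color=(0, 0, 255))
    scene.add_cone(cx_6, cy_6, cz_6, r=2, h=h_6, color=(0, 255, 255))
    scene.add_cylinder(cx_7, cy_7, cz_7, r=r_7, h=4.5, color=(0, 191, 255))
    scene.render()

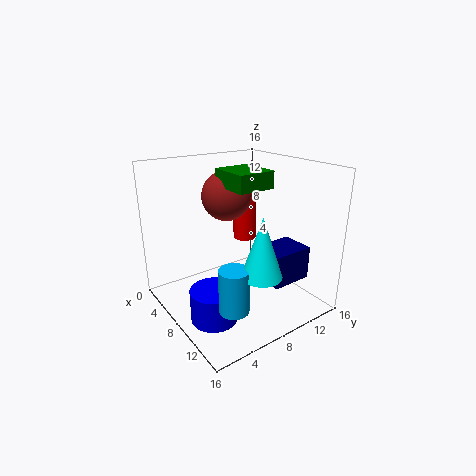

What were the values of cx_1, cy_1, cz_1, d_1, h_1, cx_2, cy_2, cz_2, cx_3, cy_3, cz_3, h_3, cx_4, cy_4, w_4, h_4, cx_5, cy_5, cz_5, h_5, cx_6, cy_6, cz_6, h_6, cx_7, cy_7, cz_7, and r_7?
cx_1 = 3.5
cy_1 = 8
cz_1 = 13
d_1 = 4.5
h_1 = 2
cx_2 = 3.5
cy_2 = 9.5
cz_2 = 11.5
cx_3 = 2.5
cy_3 = 13
cz_3 = 5
h_3 = 6.5
cx_4 = 7.5
cy_4 = 11
w_4 = 4
h_4 = 4
cx_5 = 10
cy_5 = 3.5
cz_5 = 0.5
h_5 = 3.5
cx_6 = 14
cy_6 = 6.5
cz_6 = 6.5
h_6 = 6
cx_7 = 13
cy_7 = 4
cz_7 = 3
r_7 = 1.5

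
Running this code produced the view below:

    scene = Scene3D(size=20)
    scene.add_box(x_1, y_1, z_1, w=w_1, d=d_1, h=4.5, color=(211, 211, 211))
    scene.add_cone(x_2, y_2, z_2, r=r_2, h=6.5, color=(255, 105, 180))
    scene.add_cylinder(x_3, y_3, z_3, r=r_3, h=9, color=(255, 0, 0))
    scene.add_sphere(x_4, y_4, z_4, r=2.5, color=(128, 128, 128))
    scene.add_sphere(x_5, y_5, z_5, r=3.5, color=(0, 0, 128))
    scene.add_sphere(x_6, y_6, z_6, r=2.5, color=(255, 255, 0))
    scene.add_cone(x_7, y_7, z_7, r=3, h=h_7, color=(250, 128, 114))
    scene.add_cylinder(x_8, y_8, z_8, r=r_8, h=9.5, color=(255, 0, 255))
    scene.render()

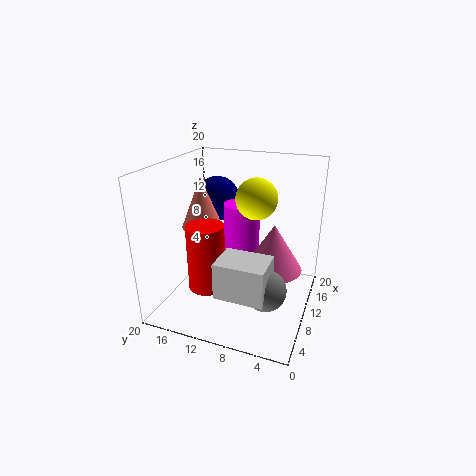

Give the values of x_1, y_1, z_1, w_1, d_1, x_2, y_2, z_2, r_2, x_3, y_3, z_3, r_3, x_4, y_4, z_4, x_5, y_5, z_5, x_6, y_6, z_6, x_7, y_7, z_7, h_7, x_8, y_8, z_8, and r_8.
x_1 = 0.5
y_1 = 3.5
z_1 = 6.5
w_1 = 4.5
d_1 = 6
x_2 = 10.5
y_2 = 5
z_2 = 6
r_2 = 4
x_3 = 6
y_3 = 13
z_3 = 4
r_3 = 2.5
x_4 = 3.5
y_4 = 4
z_4 = 7
x_5 = 16.5
y_5 = 16
z_5 = 13
x_6 = 7
y_6 = 6.5
z_6 = 17
x_7 = 12
y_7 = 16.5
z_7 = 10
h_7 = 7.5
x_8 = 11.5
y_8 = 10
z_8 = 5
r_8 = 2.5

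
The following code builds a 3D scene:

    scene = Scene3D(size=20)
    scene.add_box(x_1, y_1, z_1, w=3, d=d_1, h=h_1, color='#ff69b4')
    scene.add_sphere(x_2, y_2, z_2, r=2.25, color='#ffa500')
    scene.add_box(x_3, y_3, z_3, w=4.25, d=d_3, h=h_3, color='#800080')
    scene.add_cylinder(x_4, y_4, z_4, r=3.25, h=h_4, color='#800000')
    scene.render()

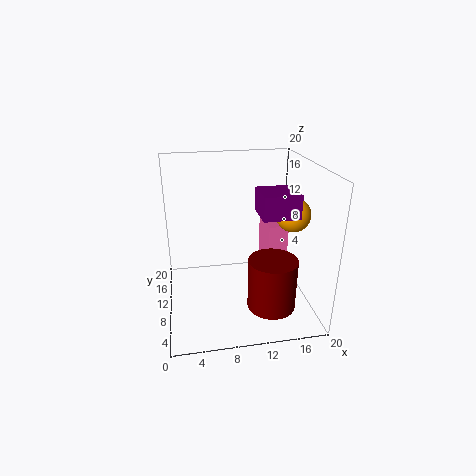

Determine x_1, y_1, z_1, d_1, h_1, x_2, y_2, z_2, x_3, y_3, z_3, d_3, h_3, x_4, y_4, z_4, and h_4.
x_1 = 15.25; y_1 = 12.5; z_1 = 1.75; d_1 = 6; h_1 = 8.25; x_2 = 16.75; y_2 = 7.25; z_2 = 14; x_3 = 11.25; y_3 = 1.5; z_3 = 15.75; d_3 = 4.25; h_3 = 2.75; x_4 = 13.75; y_4 = 5.25; z_4 = 1.75; h_4 = 7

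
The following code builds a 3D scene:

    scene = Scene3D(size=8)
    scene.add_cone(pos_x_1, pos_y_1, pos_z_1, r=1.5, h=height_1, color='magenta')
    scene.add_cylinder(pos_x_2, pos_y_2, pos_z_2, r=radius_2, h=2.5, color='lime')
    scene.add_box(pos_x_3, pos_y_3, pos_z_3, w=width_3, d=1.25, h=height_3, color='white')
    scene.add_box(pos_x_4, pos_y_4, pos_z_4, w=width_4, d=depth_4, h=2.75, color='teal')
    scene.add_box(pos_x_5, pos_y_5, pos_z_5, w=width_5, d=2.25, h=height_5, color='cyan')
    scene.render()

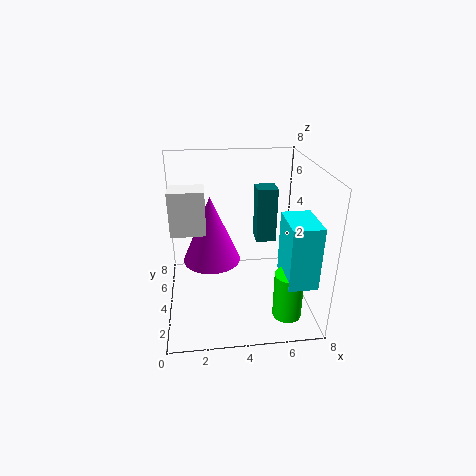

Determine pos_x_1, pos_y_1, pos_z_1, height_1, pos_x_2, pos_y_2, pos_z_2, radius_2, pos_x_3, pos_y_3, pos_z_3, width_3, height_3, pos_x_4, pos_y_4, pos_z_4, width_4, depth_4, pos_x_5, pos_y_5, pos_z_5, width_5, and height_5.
pos_x_1 = 2.5, pos_y_1 = 3.25, pos_z_1 = 3.25, height_1 = 3.5, pos_x_2 = 6.25, pos_y_2 = 1.25, pos_z_2 = 0.75, radius_2 = 0.75, pos_x_3 = 0.5, pos_y_3 = 2.5, pos_z_3 = 5, width_3 = 1.75, height_3 = 2.25, pos_x_4 = 4.75, pos_y_4 = 2.5, pos_z_4 = 4.5, width_4 = 1, depth_4 = 1, pos_x_5 = 6, pos_y_5 = 0.5, pos_z_5 = 2.75, width_5 = 1.5, height_5 = 3.25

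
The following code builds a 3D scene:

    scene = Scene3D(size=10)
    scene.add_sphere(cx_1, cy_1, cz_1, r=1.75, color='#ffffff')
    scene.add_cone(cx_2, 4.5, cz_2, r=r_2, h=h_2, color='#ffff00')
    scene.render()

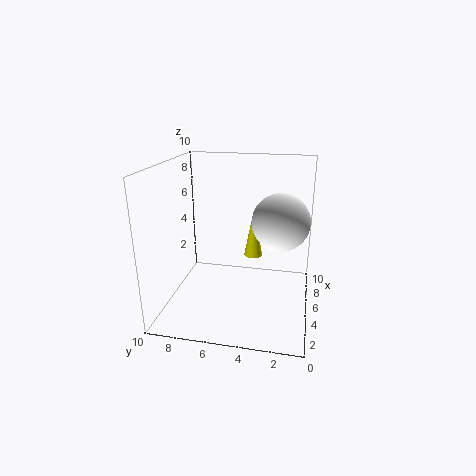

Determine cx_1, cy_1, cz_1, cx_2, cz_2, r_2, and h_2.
cx_1 = 3.25; cy_1 = 2; cz_1 = 7; cx_2 = 8.75; cz_2 = 2; r_2 = 0.75; h_2 = 4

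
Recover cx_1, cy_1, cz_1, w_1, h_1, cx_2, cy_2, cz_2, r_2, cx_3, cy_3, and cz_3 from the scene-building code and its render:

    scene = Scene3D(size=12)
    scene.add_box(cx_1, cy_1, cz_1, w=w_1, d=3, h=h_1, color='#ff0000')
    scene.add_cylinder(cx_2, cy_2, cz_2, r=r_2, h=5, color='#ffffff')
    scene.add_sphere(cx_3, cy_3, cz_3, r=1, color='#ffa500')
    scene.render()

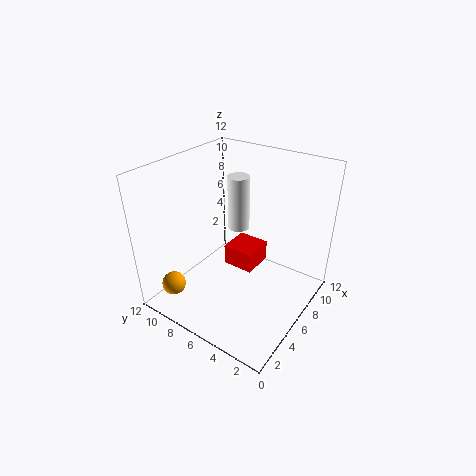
cx_1 = 8
cy_1 = 6
cz_1 = 1
w_1 = 3
h_1 = 2
cx_2 = 9
cy_2 = 8
cz_2 = 5
r_2 = 1
cx_3 = 2
cy_3 = 10
cz_3 = 2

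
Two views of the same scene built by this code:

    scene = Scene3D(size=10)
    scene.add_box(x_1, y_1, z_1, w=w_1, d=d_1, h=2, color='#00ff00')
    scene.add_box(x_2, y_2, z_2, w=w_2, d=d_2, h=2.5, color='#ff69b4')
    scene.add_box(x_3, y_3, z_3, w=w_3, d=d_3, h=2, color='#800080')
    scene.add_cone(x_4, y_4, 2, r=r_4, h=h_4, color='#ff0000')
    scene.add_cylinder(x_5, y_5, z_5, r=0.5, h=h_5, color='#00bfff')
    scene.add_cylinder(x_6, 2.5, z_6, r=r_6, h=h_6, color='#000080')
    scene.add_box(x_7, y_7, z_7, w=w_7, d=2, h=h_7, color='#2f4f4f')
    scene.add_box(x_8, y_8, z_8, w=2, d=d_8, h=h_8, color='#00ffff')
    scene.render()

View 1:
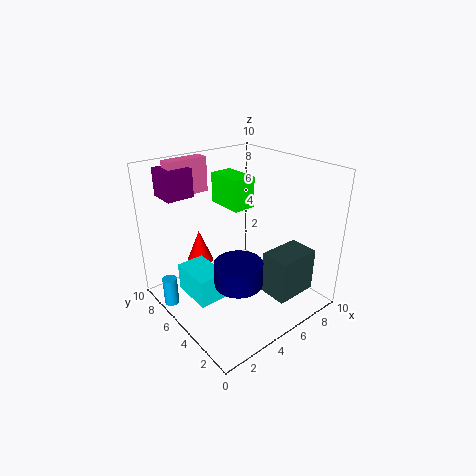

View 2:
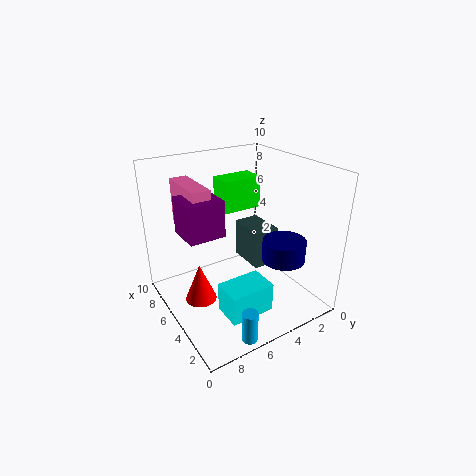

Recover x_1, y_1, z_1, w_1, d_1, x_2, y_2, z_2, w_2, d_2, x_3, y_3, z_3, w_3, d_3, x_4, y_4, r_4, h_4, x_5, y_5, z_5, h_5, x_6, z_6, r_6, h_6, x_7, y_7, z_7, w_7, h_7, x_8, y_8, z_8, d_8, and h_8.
x_1 = 4, y_1 = 4, z_1 = 7.5, w_1 = 1.5, d_1 = 2.5, x_2 = 2, y_2 = 8.5, z_2 = 7.5, w_2 = 3, d_2 = 1, x_3 = 1.5, y_3 = 8, z_3 = 7.5, w_3 = 2, d_3 = 2, x_4 = 4, y_4 = 8.5, r_4 = 1, h_4 = 2.5, x_5 = 0.5, y_5 = 7, z_5 = 0.5, h_5 = 2, x_6 = 3, z_6 = 3.5, r_6 = 1.5, h_6 = 1.5, x_7 = 5.5, y_7 = 1, z_7 = 1.5, w_7 = 3, h_7 = 3, x_8 = 1.5, y_8 = 4.5, z_8 = 1, d_8 = 3, h_8 = 2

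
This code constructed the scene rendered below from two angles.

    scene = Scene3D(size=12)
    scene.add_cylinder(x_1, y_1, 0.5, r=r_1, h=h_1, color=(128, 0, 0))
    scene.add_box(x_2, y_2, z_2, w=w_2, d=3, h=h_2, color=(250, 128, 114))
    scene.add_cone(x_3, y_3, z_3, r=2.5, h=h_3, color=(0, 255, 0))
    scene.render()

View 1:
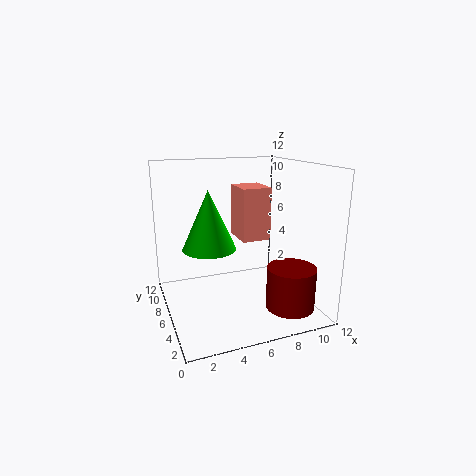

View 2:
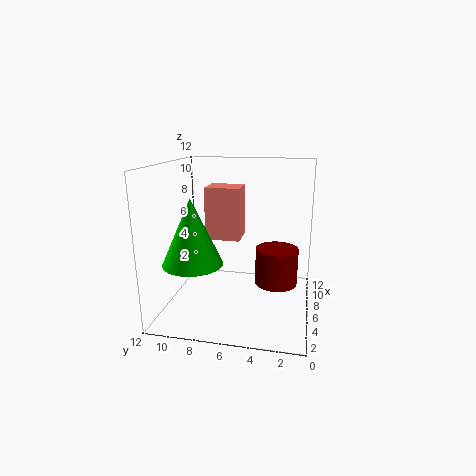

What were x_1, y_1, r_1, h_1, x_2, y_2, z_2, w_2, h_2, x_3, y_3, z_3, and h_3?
x_1 = 9.5; y_1 = 3; r_1 = 2; h_1 = 3.5; x_2 = 6.5; y_2 = 6; z_2 = 5.5; w_2 = 2.5; h_2 = 4.5; x_3 = 4.5; y_3 = 9.5; z_3 = 4; h_3 = 5.5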